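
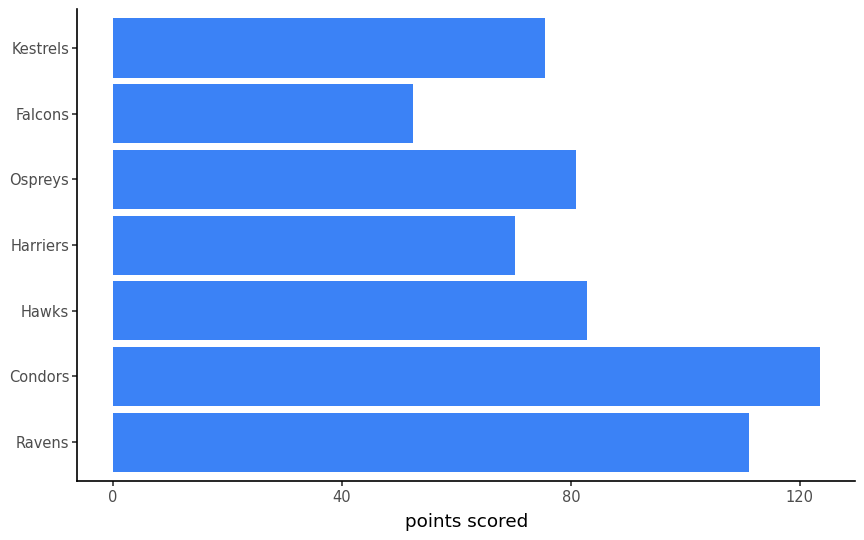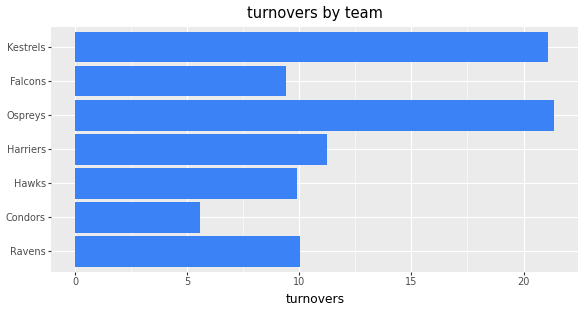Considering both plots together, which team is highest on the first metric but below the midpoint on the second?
Condors

Chart 2 median turnovers ≈ 10; below-median teams: Condors, Hawks, Falcons. Among those, Condors has the highest points scored (≈ 120).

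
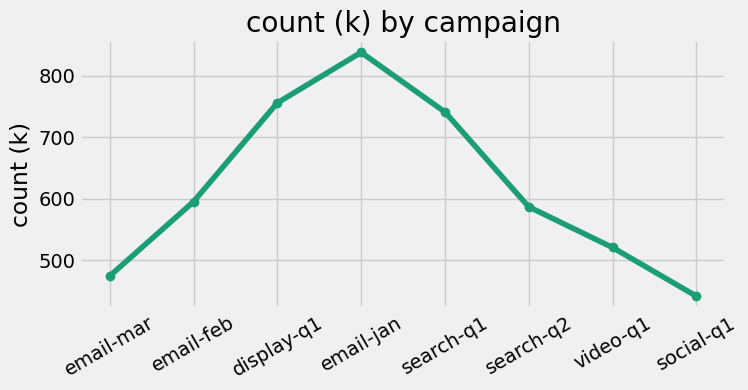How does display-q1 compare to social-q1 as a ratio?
≈ 1.67×

display-q1 ≈ 750, social-q1 ≈ 450; 750/450 ≈ 1.67.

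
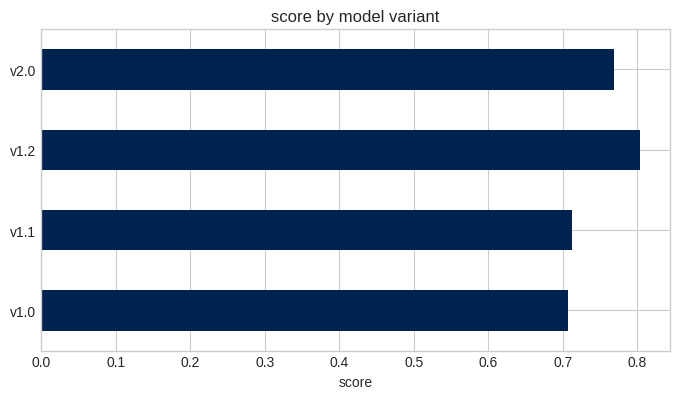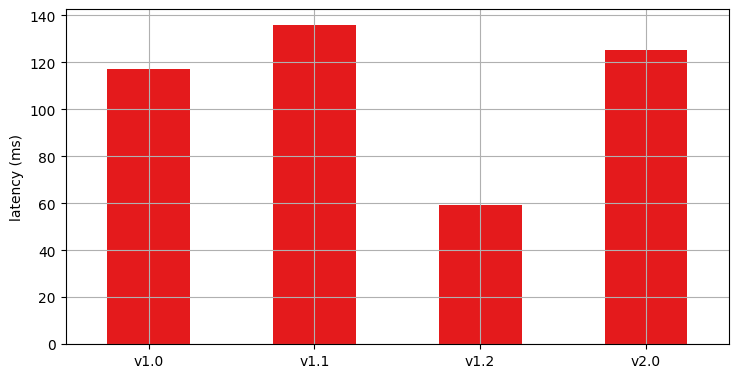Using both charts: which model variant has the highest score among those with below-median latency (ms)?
v1.2

Chart 2 median latency (ms) ≈ 120; below-median model variants: v1.0, v1.2. Among those, v1.2 has the highest score (≈ 0.8).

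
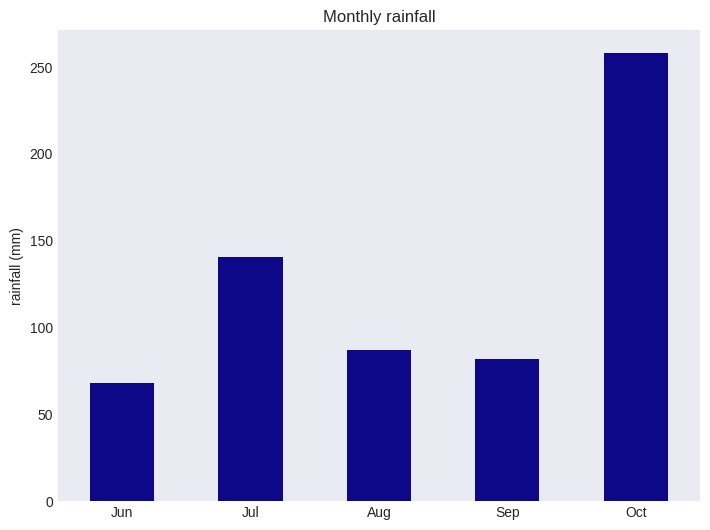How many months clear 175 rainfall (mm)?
1

Above 175: Oct.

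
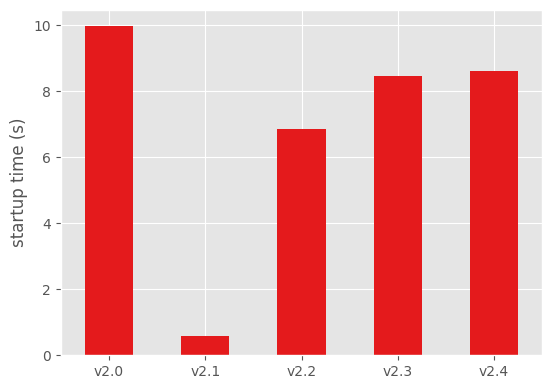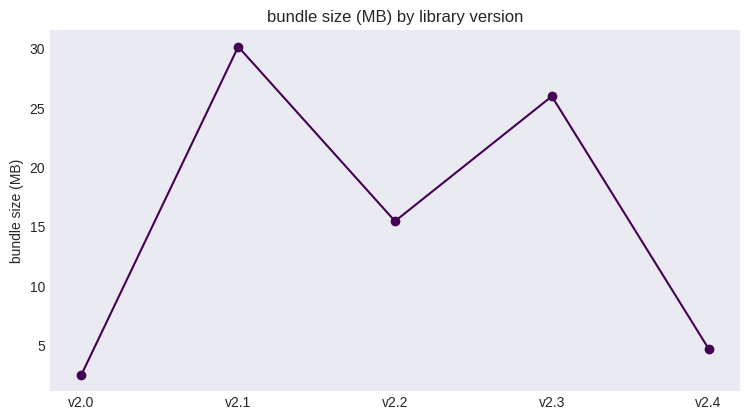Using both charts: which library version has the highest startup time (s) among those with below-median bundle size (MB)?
v2.0

Chart 2 median bundle size (MB) ≈ 15; below-median library versions: v2.0, v2.4. Among those, v2.0 has the highest startup time (s) (≈ 10).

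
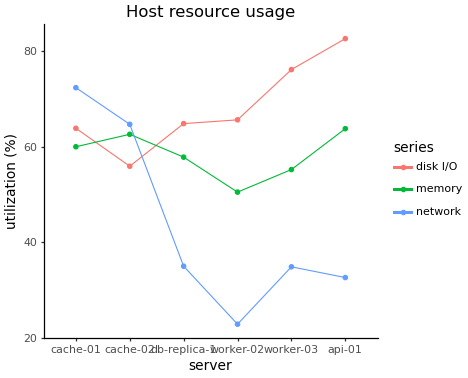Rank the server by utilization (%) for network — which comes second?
Top 3 for network: cache-01 ≈ 70, cache-02 ≈ 65, db-replica-1 ≈ 35.

cache-02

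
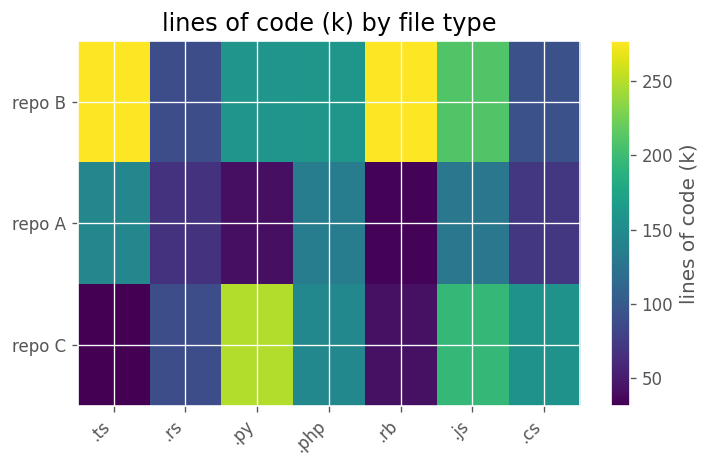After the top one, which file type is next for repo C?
.js

Top 3 for repo C: .py ≈ 250, .js ≈ 200, .cs ≈ 150.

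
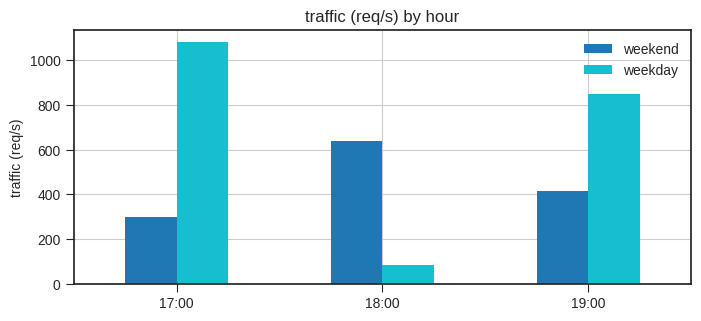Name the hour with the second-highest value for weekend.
19:00

Top 3 for weekend: 18:00 ≈ 600, 19:00 ≈ 400, 17:00 ≈ 300.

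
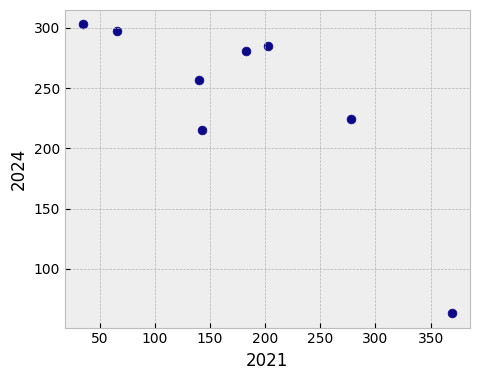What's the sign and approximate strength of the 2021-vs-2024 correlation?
Points are negatively correlated; strong (|r| ≈ 0.8).

negative, strong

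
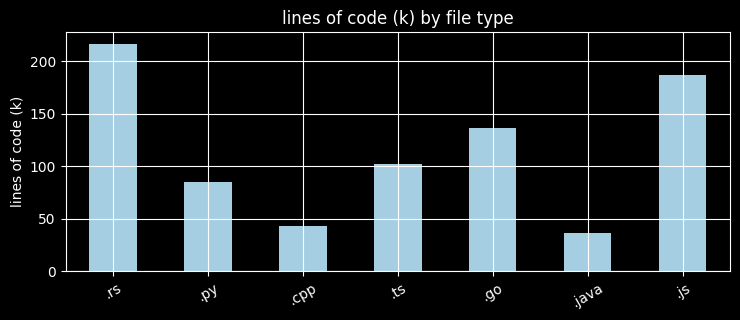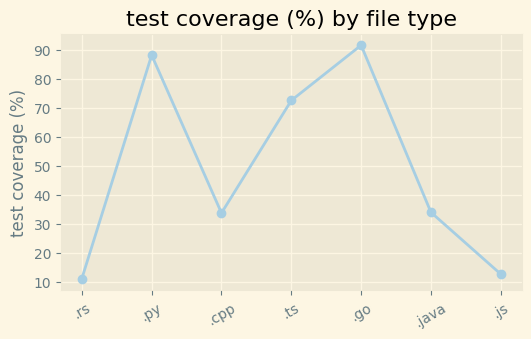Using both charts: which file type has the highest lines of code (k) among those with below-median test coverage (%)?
.rs

Chart 2 median test coverage (%) ≈ 30; below-median file types: .rs, .cpp, .js. Among those, .rs has the highest lines of code (k) (≈ 220).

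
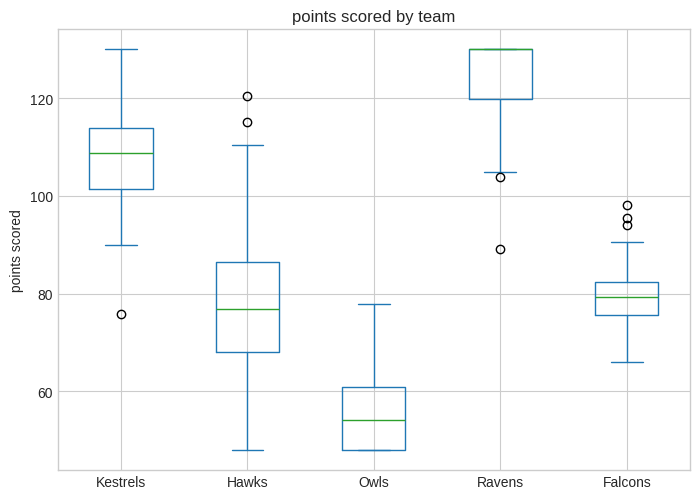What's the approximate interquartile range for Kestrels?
≈ 10

Q3 ≈ 110, Q1 ≈ 100; IQR ≈ 10.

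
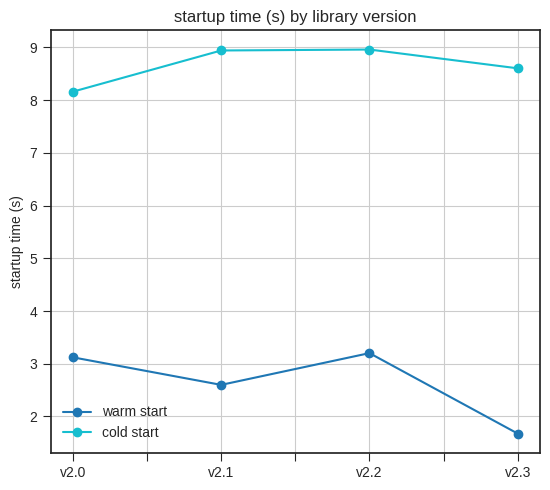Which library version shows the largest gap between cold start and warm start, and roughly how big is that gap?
v2.3: cold start ≈ 9, warm start ≈ 2 → gap ≈ 7. Next-largest (v2.1) is only ≈ 6.

v2.3, ≈ 7 s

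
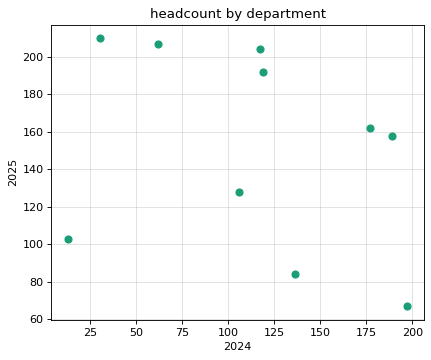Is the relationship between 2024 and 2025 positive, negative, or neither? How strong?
Points are negatively correlated; weak (|r| ≈ 0.3).

negative, weak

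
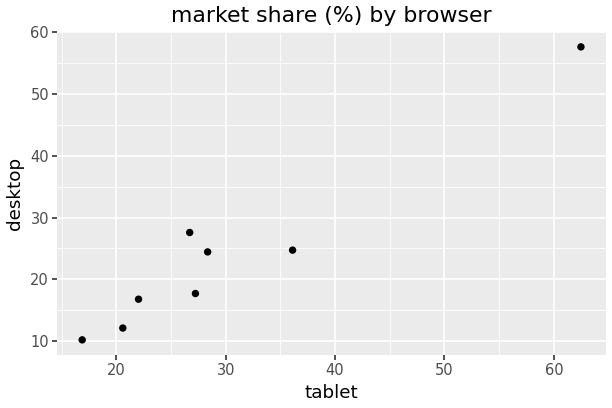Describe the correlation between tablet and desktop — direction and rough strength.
Points are positively correlated; strong (|r| ≈ 1.0).

positive, strong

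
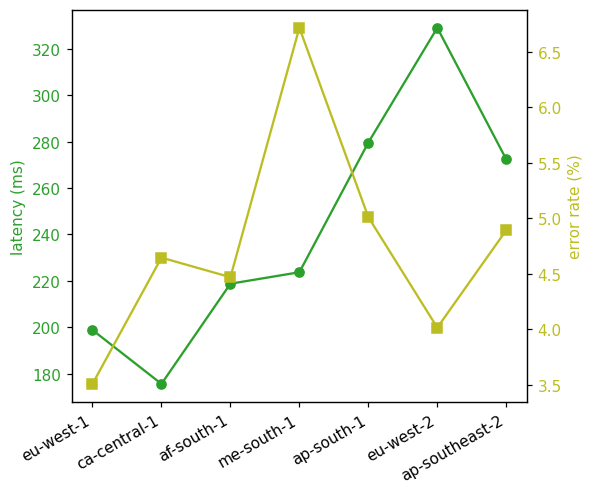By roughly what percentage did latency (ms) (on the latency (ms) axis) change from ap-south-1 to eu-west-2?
≈ +14.3%

ap-south-1 ≈ 280, eu-west-2 ≈ 320; (320 − 280) / 280 ≈ +14.3%.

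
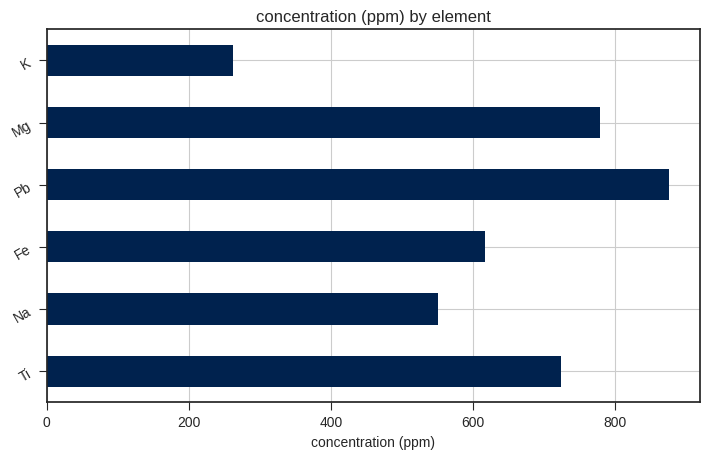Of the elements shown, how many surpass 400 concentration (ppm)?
Above 400: Ti, Na, Fe, Pb, Mg.

5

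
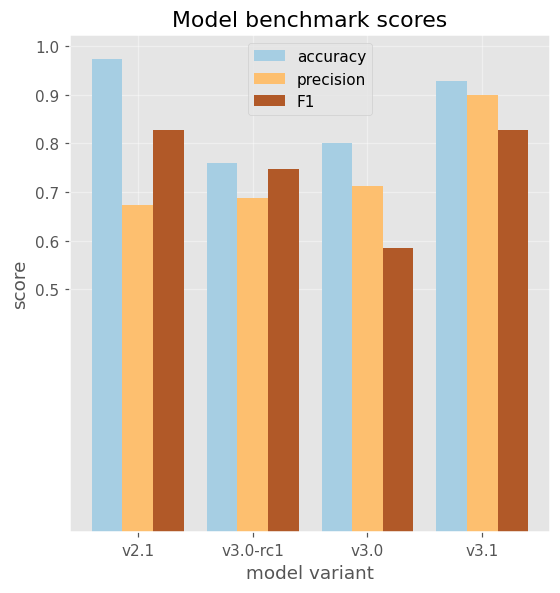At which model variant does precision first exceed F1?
v3.0

v3.0-rc1: precision ≈ 0.7 vs F1 ≈ 0.7 (not yet); v3.0: precision ≈ 0.7 vs F1 ≈ 0.6 (first crossover).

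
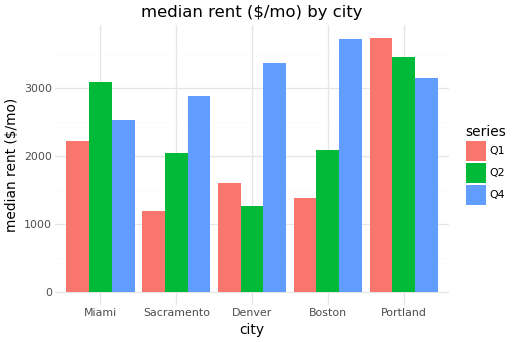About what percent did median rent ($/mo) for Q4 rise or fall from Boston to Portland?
≈ -14.3%

Boston ≈ 3500, Portland ≈ 3000; (3000 − 3500) / 3500 ≈ -14.3%.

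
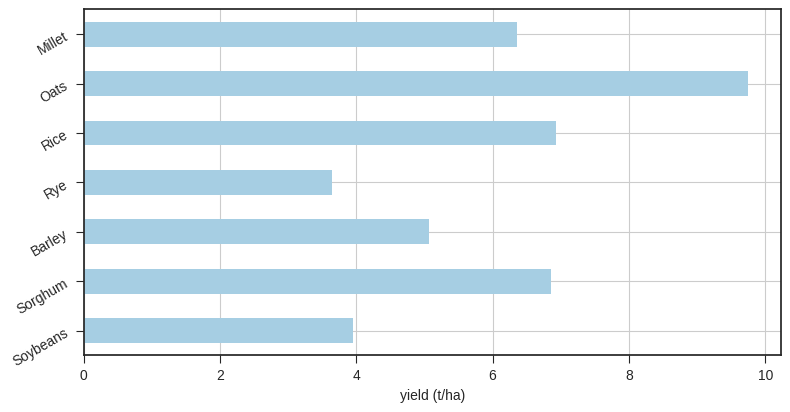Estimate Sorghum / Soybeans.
≈ 1.75×

Sorghum ≈ 7, Soybeans ≈ 4; 7/4 ≈ 1.75.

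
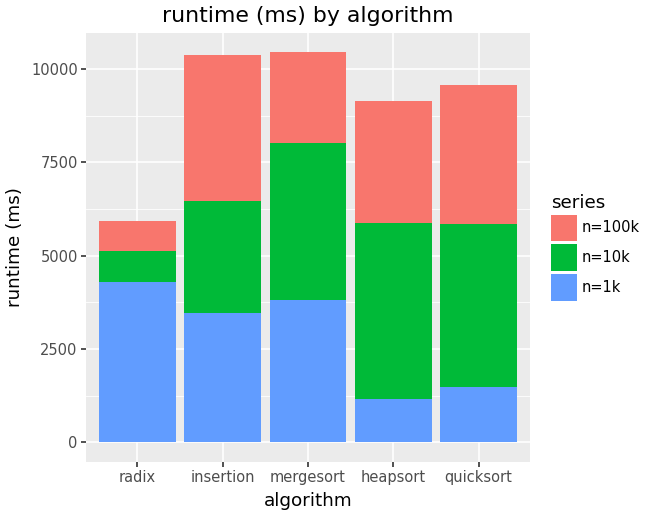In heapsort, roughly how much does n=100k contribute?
≈ 3000

n=100k top ≈ 9000, bottom ≈ 6000; segment ≈ 3000.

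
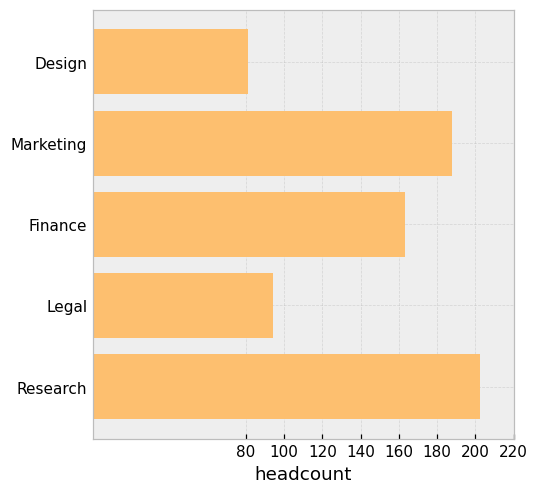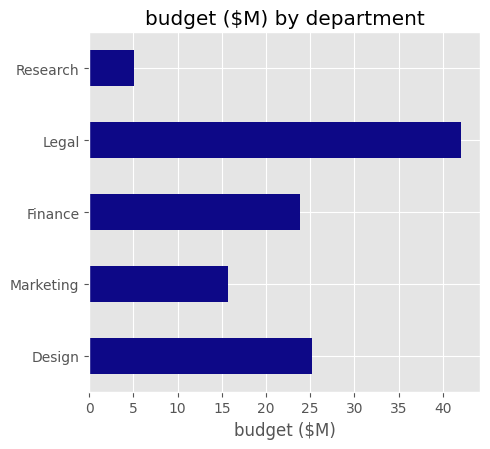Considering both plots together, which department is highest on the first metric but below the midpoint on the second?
Chart 2 median budget ($M) ≈ 25; below-median departments: Marketing, Research. Among those, Research has the highest headcount (≈ 200).

Research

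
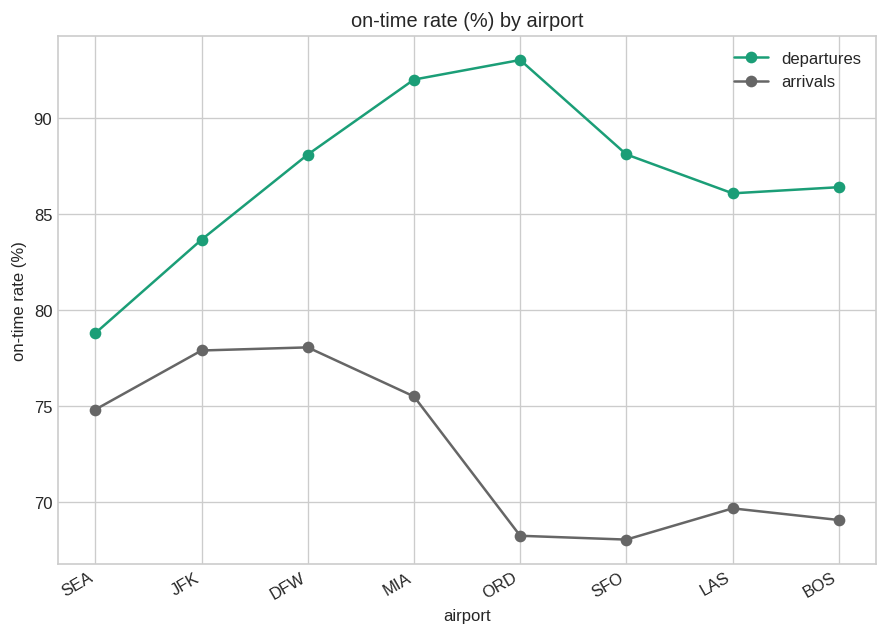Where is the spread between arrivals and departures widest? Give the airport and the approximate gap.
ORD, ≈ 25 %

ORD: arrivals ≈ 70, departures ≈ 95 → gap ≈ 25. Next-largest (SFO) is only ≈ 20.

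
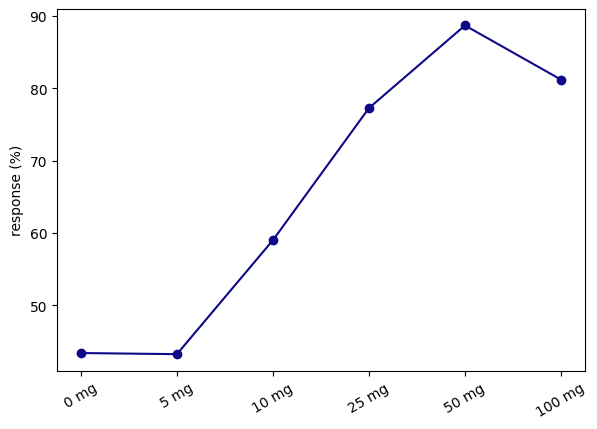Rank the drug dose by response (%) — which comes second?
Top 3: 50 mg ≈ 90, 100 mg ≈ 80, 25 mg ≈ 75.

100 mg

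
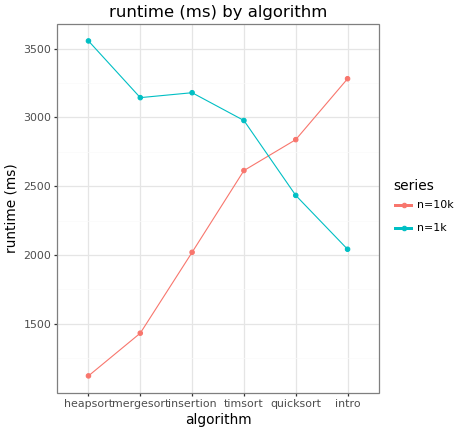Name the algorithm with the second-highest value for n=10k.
Top 3 for n=10k: intro ≈ 3500, quicksort ≈ 3000, timsort ≈ 2500.

quicksort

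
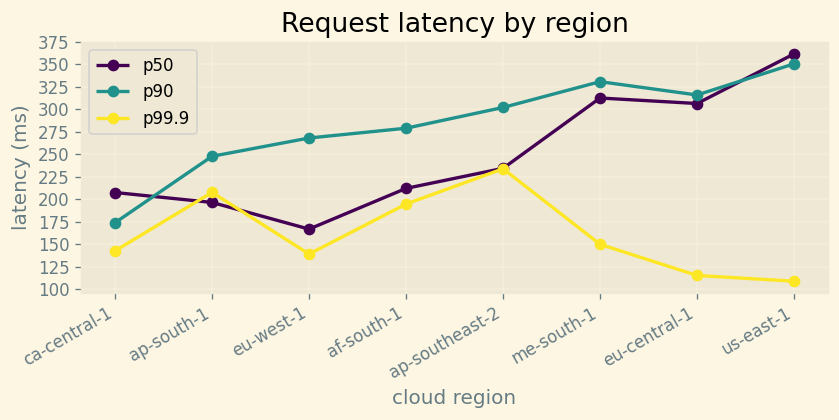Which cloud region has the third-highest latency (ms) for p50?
Top 4 for p50: us-east-1 ≈ 350, me-south-1 ≈ 325, eu-central-1 ≈ 300, ap-southeast-2 ≈ 225.

eu-central-1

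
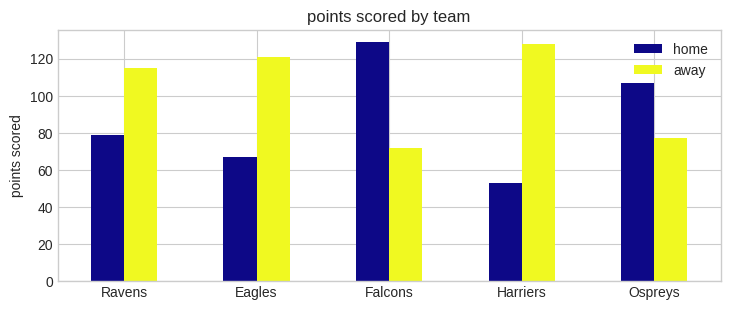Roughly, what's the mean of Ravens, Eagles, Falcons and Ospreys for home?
(80 + 60 + 120 + 100) / 4 ≈ 90.

≈ 90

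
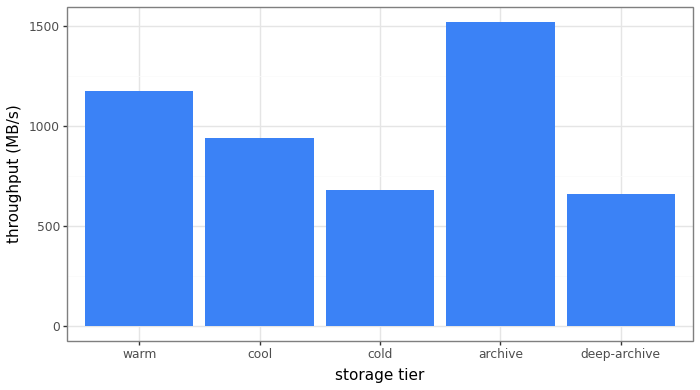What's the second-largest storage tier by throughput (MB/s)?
Top 3: archive ≈ 1600, warm ≈ 1200, cool ≈ 1000.

warm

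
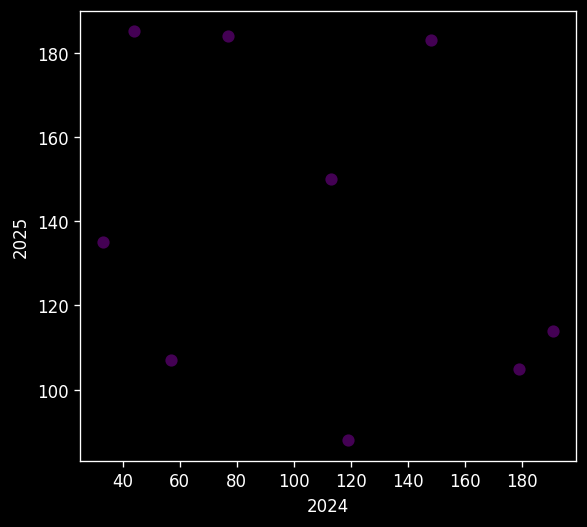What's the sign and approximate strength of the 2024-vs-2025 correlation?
Points are negatively correlated; weak (|r| ≈ 0.3).

negative, weak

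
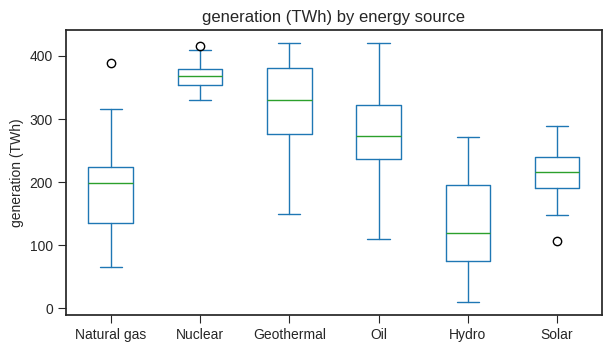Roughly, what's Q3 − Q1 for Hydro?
≈ 120

Q3 ≈ 200, Q1 ≈ 80; IQR ≈ 120.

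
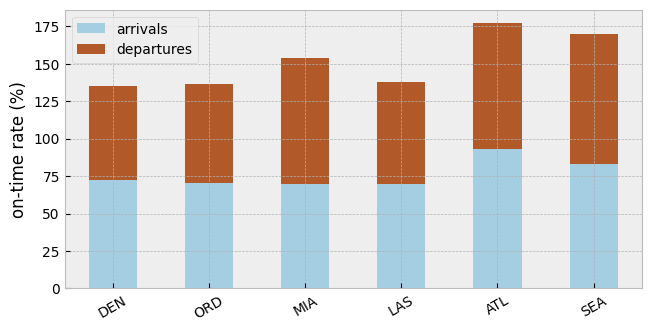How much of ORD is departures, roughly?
≈ 60

departures top ≈ 140, bottom ≈ 80; segment ≈ 60.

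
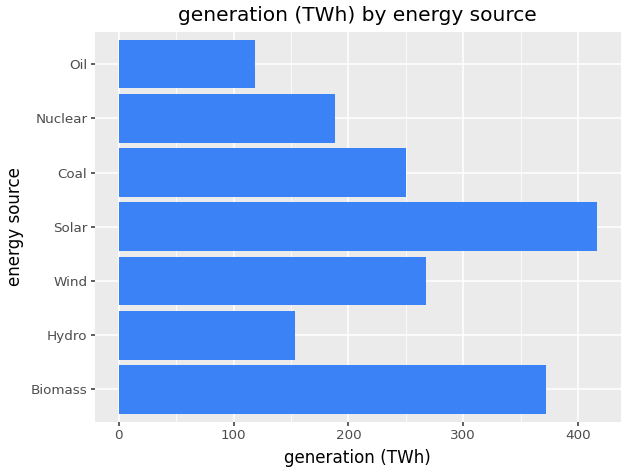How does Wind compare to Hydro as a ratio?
Wind ≈ 250, Hydro ≈ 150; 250/150 ≈ 1.67.

≈ 1.67×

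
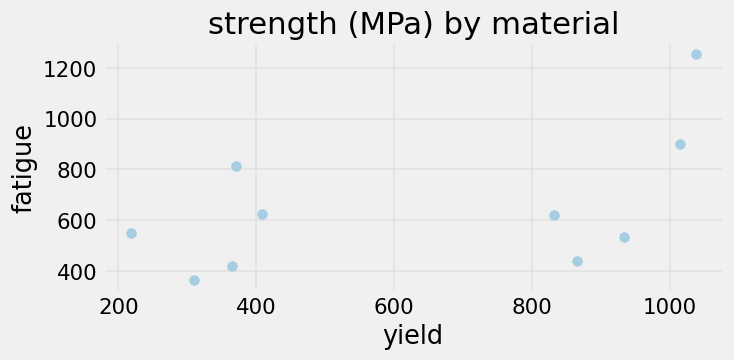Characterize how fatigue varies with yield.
Points are positively correlated; moderate (|r| ≈ 0.5).

positive, moderate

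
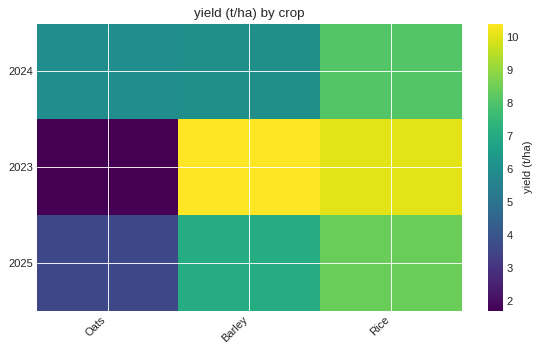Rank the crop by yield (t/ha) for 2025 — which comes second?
Barley

Top 3 for 2025: Rice ≈ 8, Barley ≈ 7, Oats ≈ 4.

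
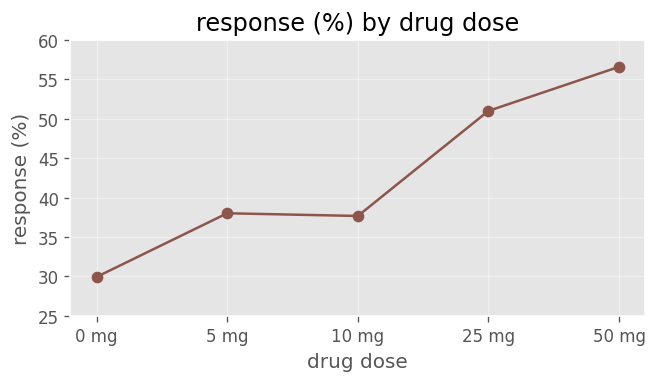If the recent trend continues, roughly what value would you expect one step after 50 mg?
≈ 62.5

Last three: 40, 50, 55 → slope ≈ 7.5/step → next ≈ 62.5.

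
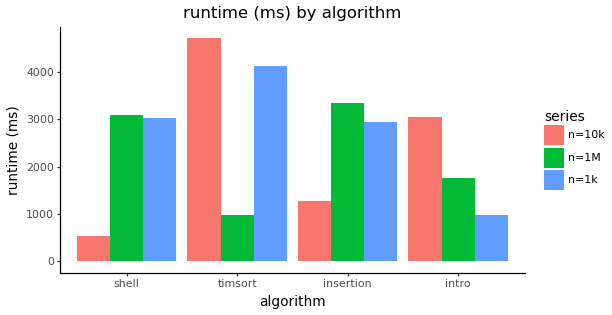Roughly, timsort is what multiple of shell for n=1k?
timsort ≈ 4000, shell ≈ 3000; 4000/3000 ≈ 1.33.

≈ 1.33×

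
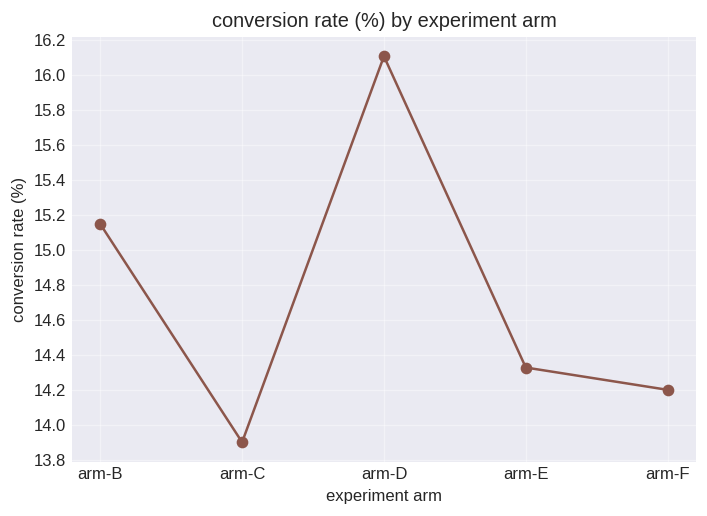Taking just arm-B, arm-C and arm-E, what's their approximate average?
≈ 14.53

(15.2 + 14.0 + 14.4) / 3 ≈ 14.53.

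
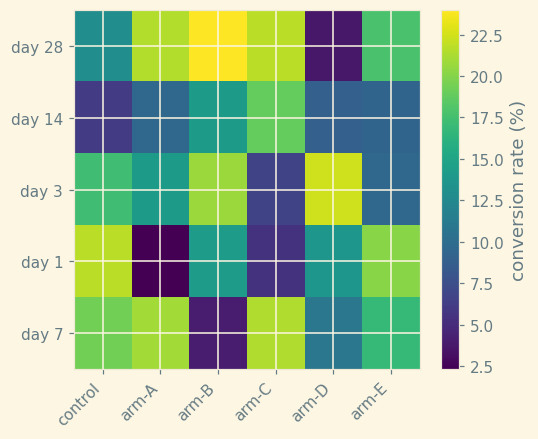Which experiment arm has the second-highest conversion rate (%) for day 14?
Top 3 for day 14: arm-C ≈ 18, arm-B ≈ 14, arm-A ≈ 10.

arm-B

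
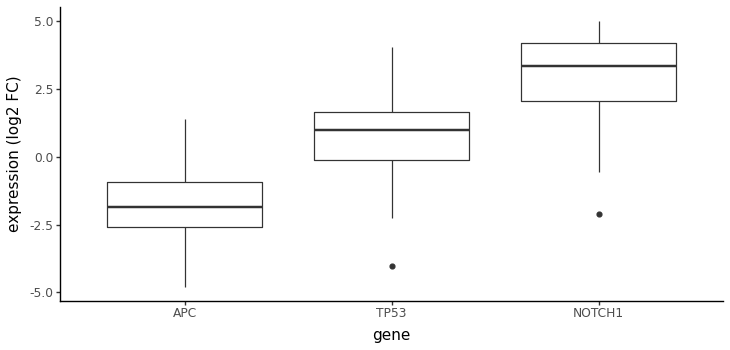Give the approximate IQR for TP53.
≈ 1.5

Q3 ≈ 1.5, Q1 ≈ 0.0; IQR ≈ 1.5.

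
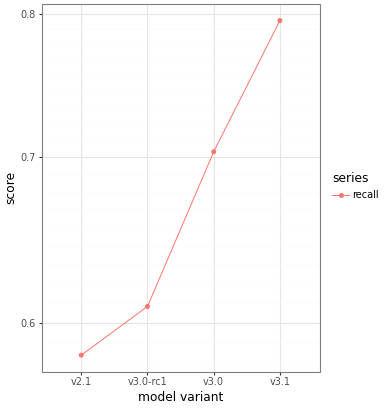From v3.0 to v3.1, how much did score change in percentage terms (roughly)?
v3.0 ≈ 0.70, v3.1 ≈ 0.80; (0.80 − 0.70) / 0.70 ≈ +14.3%.

≈ +14.3%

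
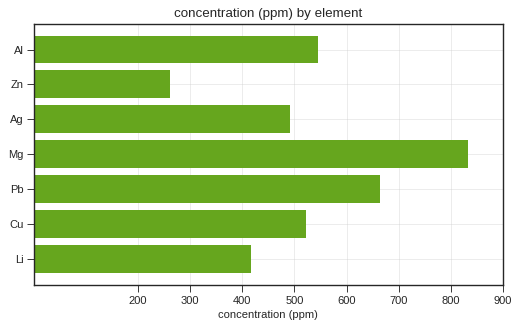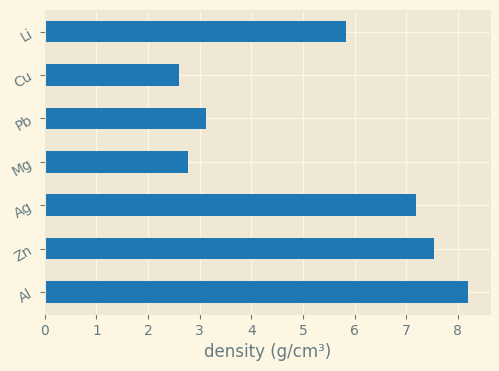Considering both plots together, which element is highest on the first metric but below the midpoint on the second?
Mg

Chart 2 median density (g/cm³) ≈ 6; below-median elements: Mg, Pb, Cu. Among those, Mg has the highest concentration (ppm) (≈ 800).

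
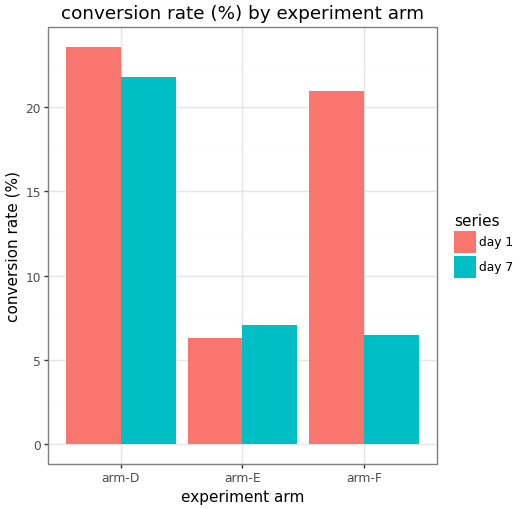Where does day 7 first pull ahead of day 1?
arm-E

arm-D: day 7 ≈ 22 vs day 1 ≈ 24 (not yet); arm-E: day 7 ≈ 8 vs day 1 ≈ 6 (first crossover).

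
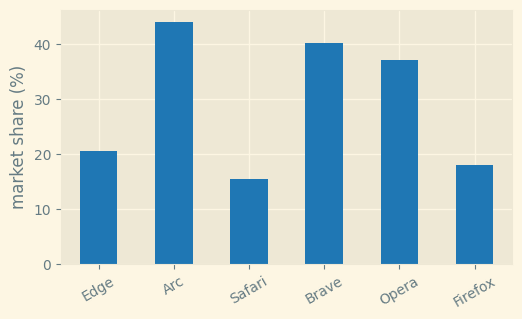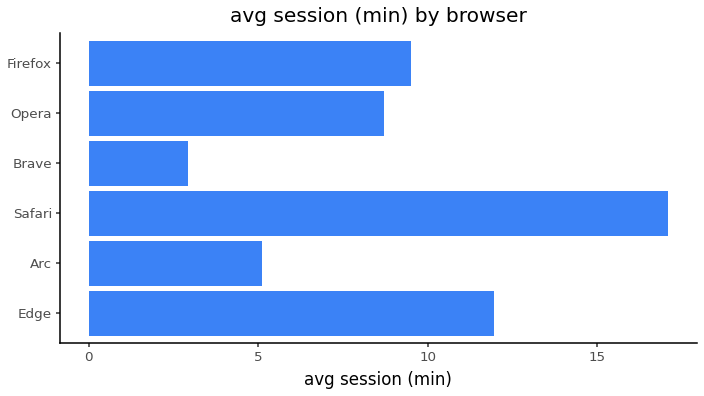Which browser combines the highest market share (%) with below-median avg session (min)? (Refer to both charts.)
Arc

Chart 2 median avg session (min) ≈ 10; below-median browsers: Arc, Brave, Opera. Among those, Arc has the highest market share (%) (≈ 45).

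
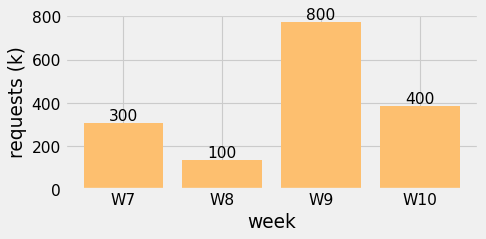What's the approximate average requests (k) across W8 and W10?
≈ 250

(100 + 400) / 2 ≈ 250.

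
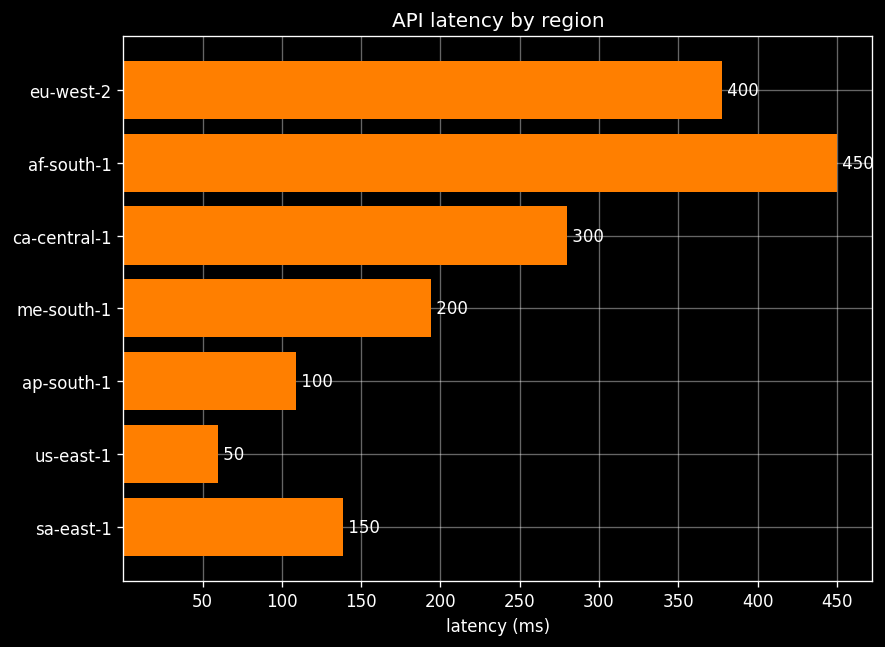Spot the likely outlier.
af-south-1

af-south-1 ≈ 450; the rest sit between ≈ 50 and ≈ 400.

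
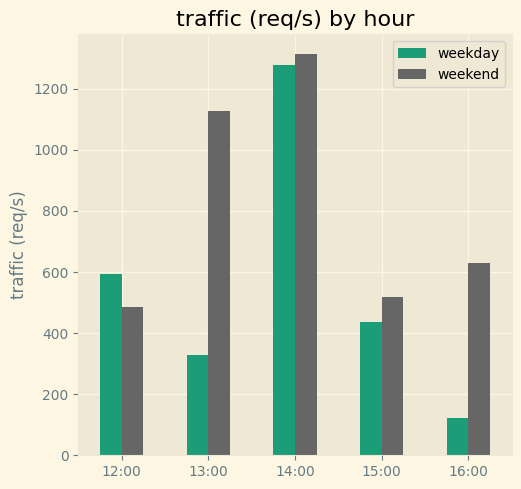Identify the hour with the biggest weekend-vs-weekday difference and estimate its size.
13:00, ≈ 800 req/s

13:00: weekend ≈ 1200, weekday ≈ 400 → gap ≈ 800. Next-largest (16:00) is only ≈ 400.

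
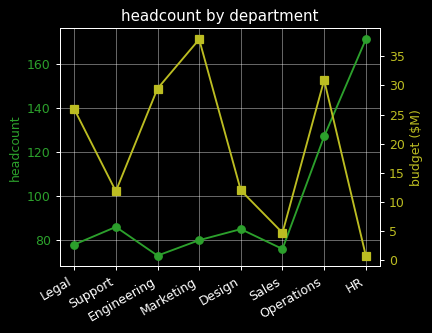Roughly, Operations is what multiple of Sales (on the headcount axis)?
Operations ≈ 130, Sales ≈ 80; 130/80 ≈ 1.62.

≈ 1.62×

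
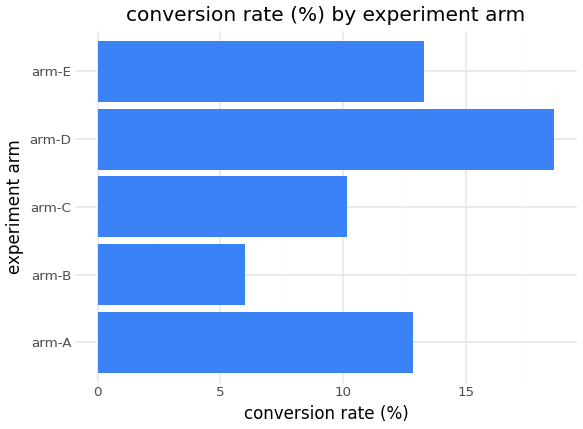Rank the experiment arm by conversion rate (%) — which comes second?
Top 3: arm-D ≈ 18, arm-E ≈ 14, arm-A ≈ 12.

arm-E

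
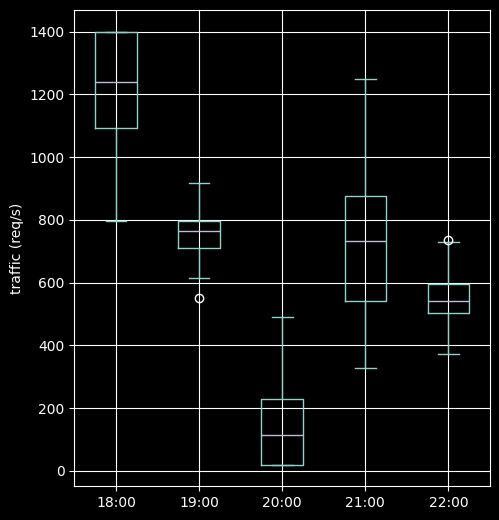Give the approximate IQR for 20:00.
≈ 200

Q3 ≈ 200, Q1 ≈ 0; IQR ≈ 200.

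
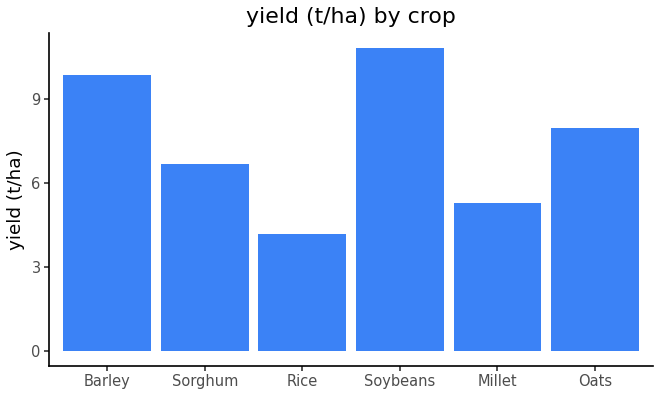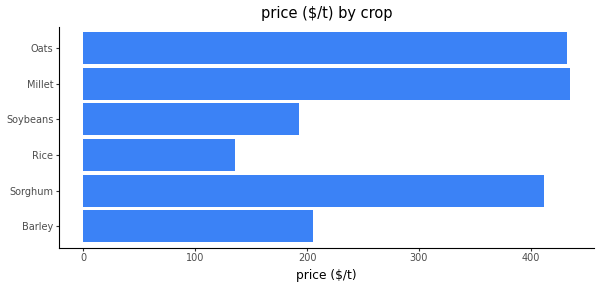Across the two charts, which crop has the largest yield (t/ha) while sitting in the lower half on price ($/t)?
Soybeans

Chart 2 median price ($/t) ≈ 300; below-median crops: Barley, Rice, Soybeans. Among those, Soybeans has the highest yield (t/ha) (≈ 11).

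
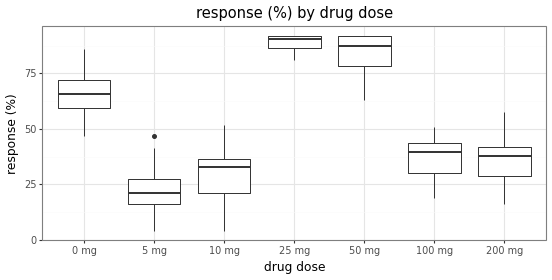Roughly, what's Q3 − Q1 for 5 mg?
≈ 10

Q3 ≈ 30, Q1 ≈ 20; IQR ≈ 10.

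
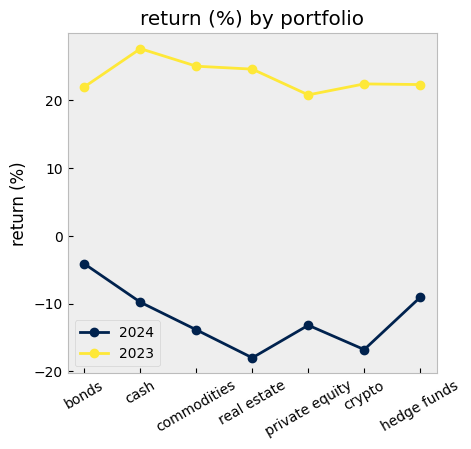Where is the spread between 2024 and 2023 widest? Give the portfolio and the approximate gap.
real estate, ≈ 45 %

real estate: 2024 ≈ -20, 2023 ≈ 25 → gap ≈ 45. Next-largest (crypto) is only ≈ 35.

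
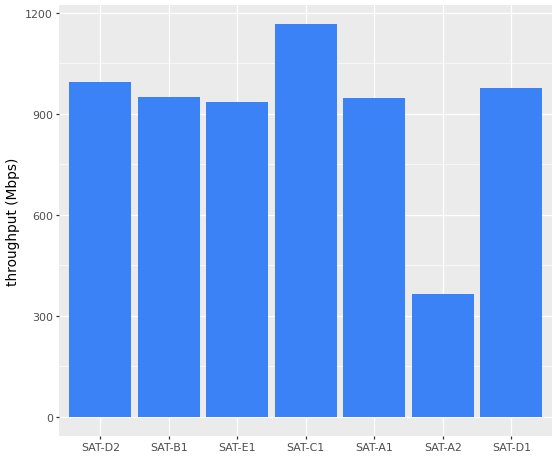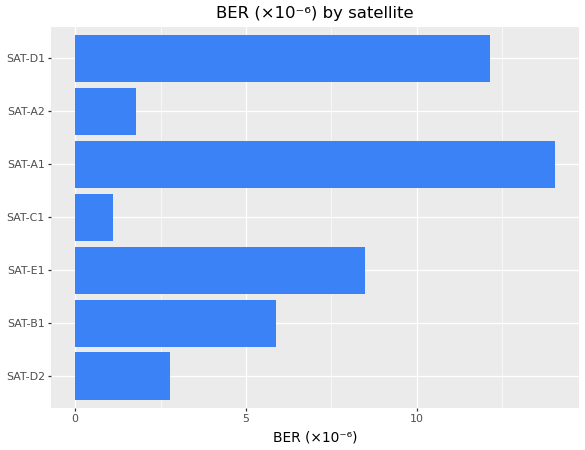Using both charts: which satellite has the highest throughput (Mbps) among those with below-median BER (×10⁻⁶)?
Chart 2 median BER (×10⁻⁶) ≈ 6; below-median satellites: SAT-D2, SAT-C1, SAT-A2. Among those, SAT-C1 has the highest throughput (Mbps) (≈ 1200).

SAT-C1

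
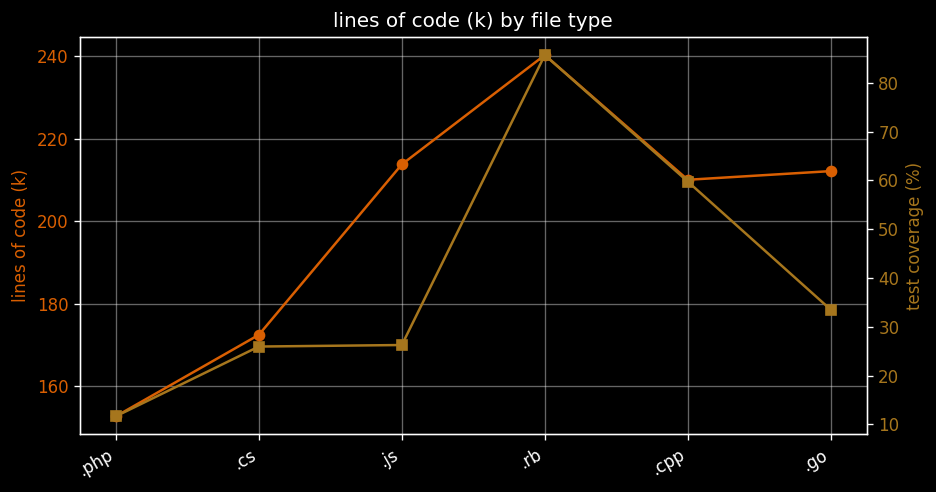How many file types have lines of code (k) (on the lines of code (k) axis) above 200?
Above 200: .js, .rb, .cpp, .go.

4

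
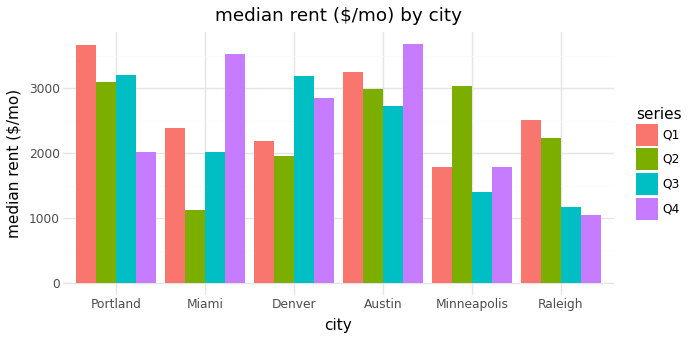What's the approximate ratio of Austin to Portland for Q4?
Austin ≈ 3500, Portland ≈ 2000; 3500/2000 ≈ 1.75.

≈ 1.75×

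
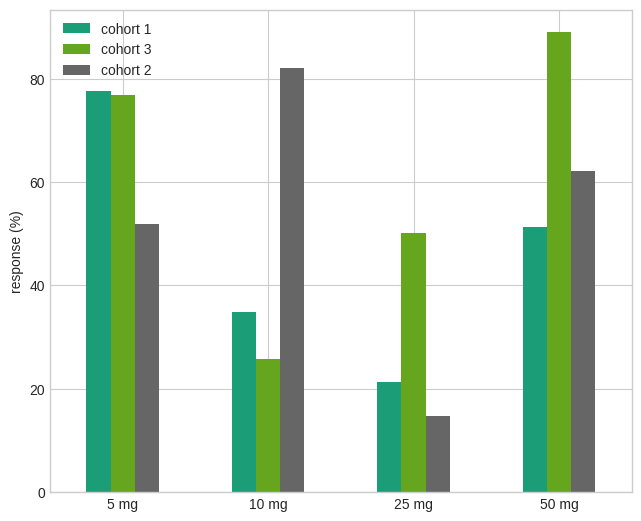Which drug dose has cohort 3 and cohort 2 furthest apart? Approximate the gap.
10 mg, ≈ 50 %

10 mg: cohort 3 ≈ 30, cohort 2 ≈ 80 → gap ≈ 50. Next-largest (25 mg) is only ≈ 40.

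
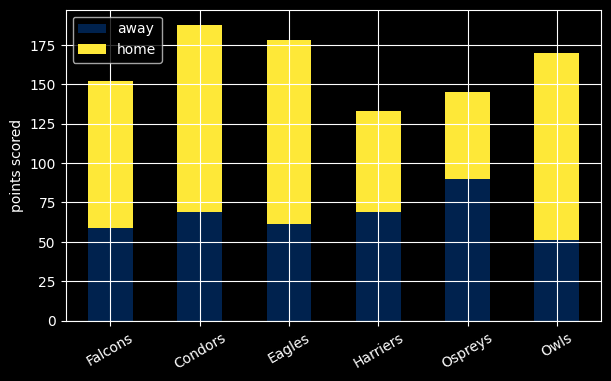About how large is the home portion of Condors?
home top ≈ 180, bottom ≈ 60; segment ≈ 120.

≈ 120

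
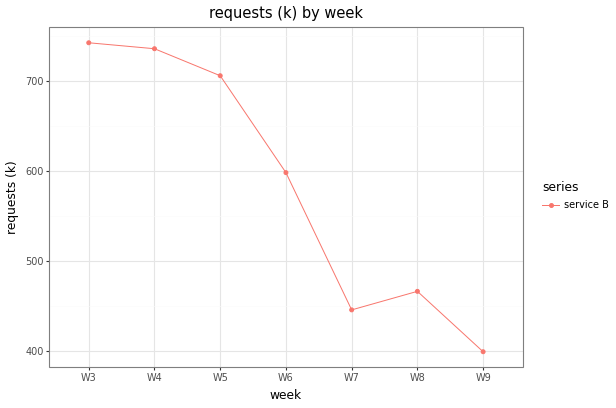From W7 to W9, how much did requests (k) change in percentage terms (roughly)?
W7 ≈ 450, W9 ≈ 400; (400 − 450) / 450 ≈ -11.1%.

≈ -11.1%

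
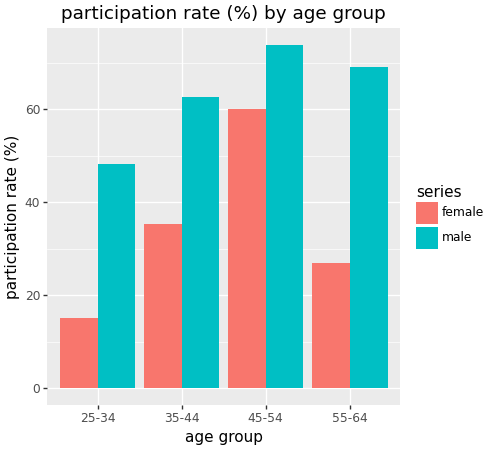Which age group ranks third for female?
55-64

Top 4 for female: 45-54 ≈ 60, 35-44 ≈ 40, 55-64 ≈ 30, 25-34 ≈ 20.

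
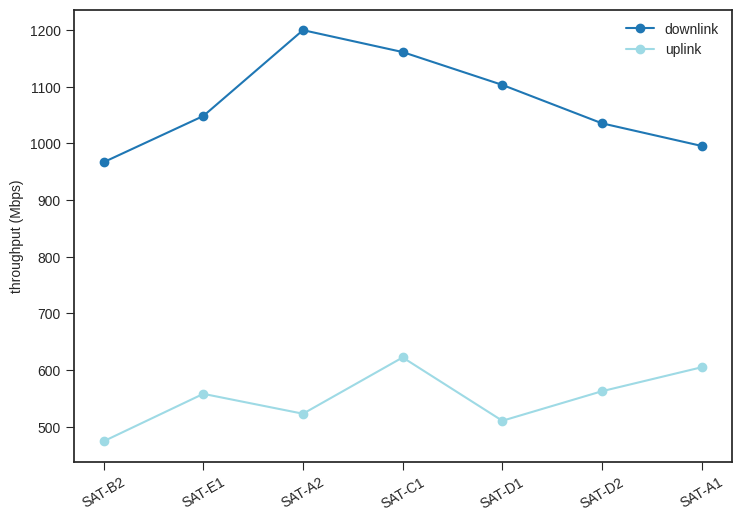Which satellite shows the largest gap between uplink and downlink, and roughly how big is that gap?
SAT-A2, ≈ 700 Mbps

SAT-A2: uplink ≈ 500, downlink ≈ 1200 → gap ≈ 700. Next-largest (SAT-D1) is only ≈ 600.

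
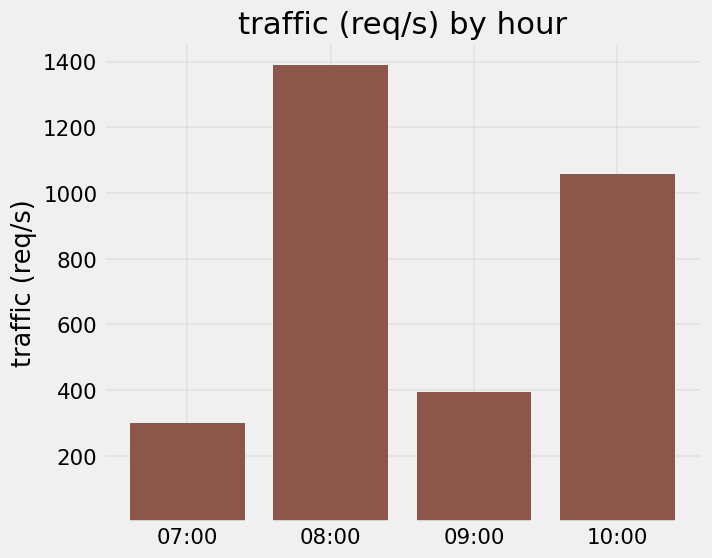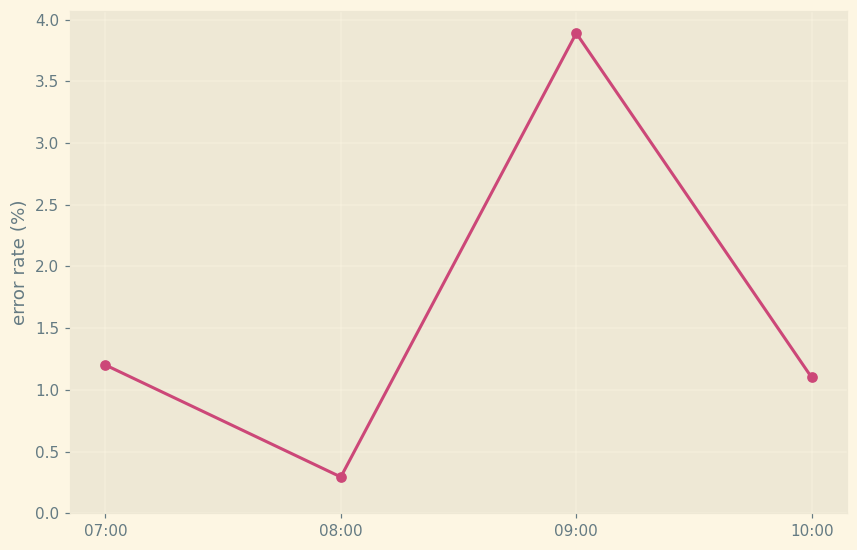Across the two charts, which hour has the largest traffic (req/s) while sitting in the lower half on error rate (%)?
08:00

Chart 2 median error rate (%) ≈ 1; below-median hours: 08:00, 10:00. Among those, 08:00 has the highest traffic (req/s) (≈ 1400).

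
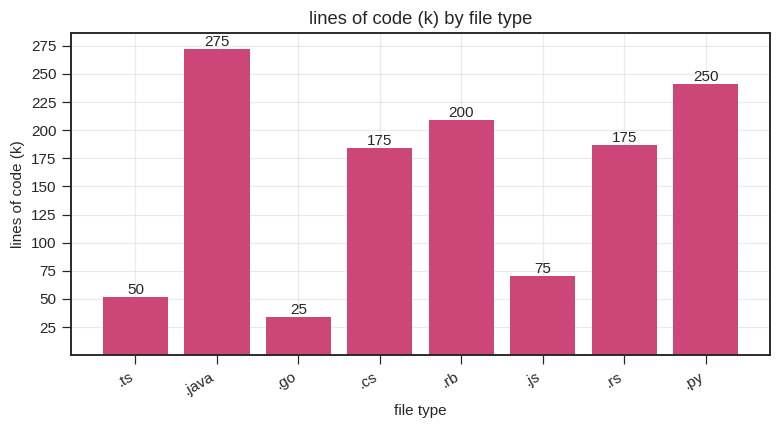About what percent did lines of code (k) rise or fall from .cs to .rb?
.cs ≈ 175, .rb ≈ 200; (200 − 175) / 175 ≈ +14.3%.

≈ +14.3%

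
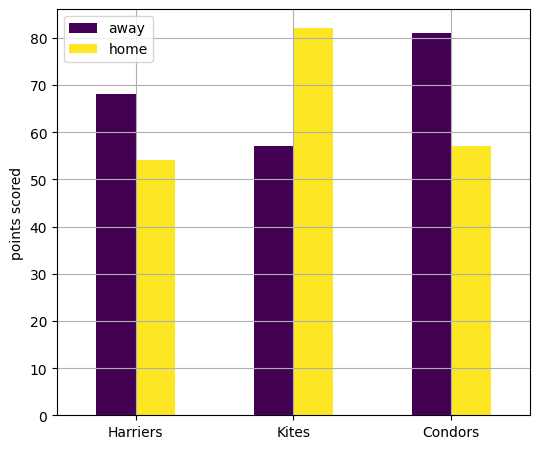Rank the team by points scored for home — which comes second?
Condors

Top 3 for home: Kites ≈ 80, Condors ≈ 60, Harriers ≈ 50.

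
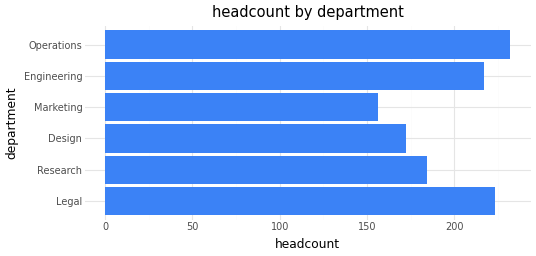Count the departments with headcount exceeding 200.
Above 200: Legal, Engineering, Operations.

3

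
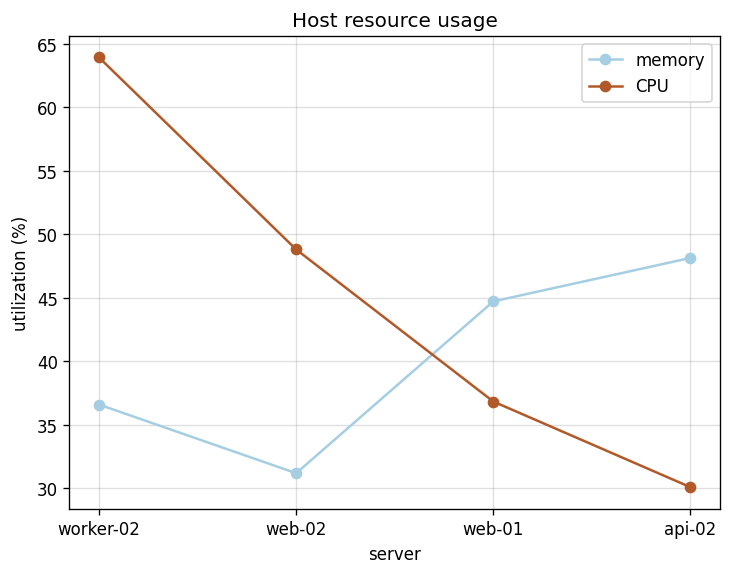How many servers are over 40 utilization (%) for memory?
2

Above 40: web-01, api-02.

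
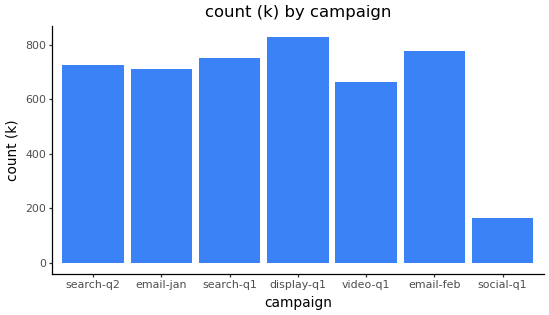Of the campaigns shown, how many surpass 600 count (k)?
Above 600: search-q2, email-jan, search-q1, display-q1, video-q1, email-feb.

6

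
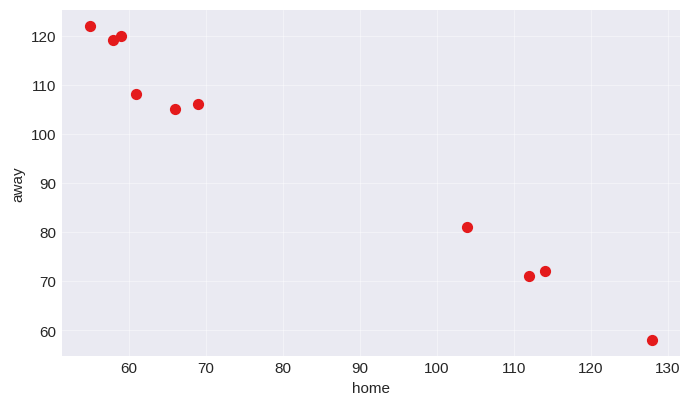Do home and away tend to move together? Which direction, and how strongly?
negative, strong

Points are negatively correlated; strong (|r| ≈ 1.0).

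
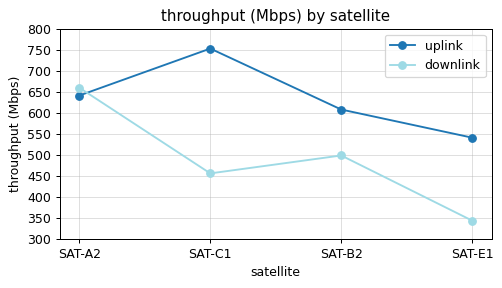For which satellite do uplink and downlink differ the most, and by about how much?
SAT-C1, ≈ 300 Mbps

SAT-C1: uplink ≈ 750, downlink ≈ 450 → gap ≈ 300. Next-largest (SAT-E1) is only ≈ 200.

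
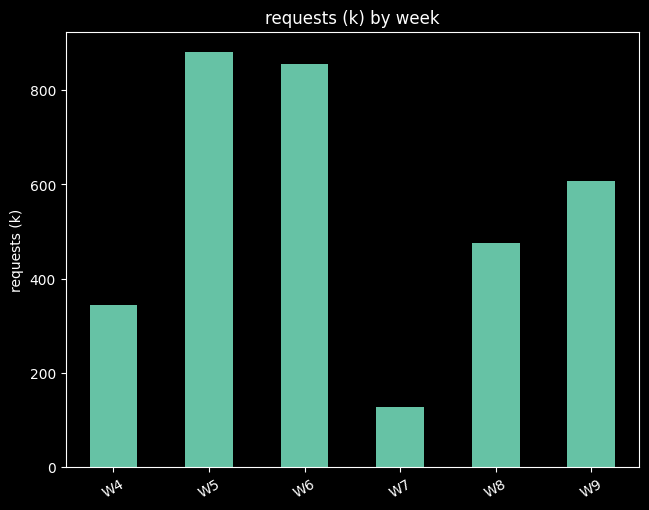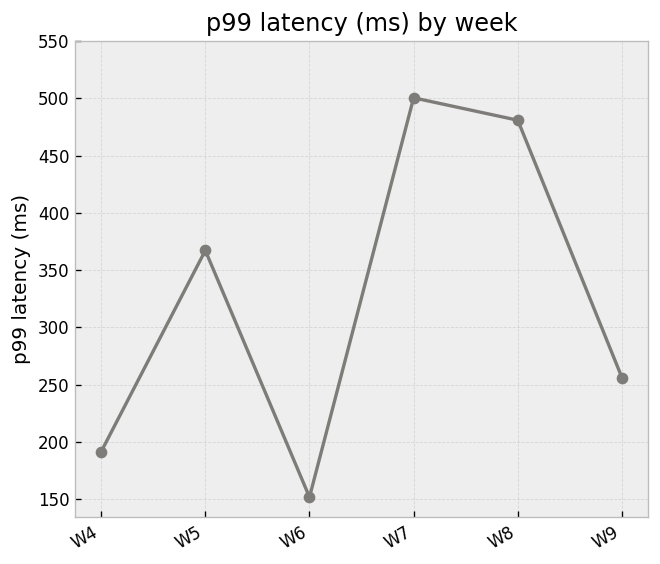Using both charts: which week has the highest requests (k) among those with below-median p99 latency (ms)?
W6

Chart 2 median p99 latency (ms) ≈ 300; below-median weeks: W4, W6, W9. Among those, W6 has the highest requests (k) (≈ 900).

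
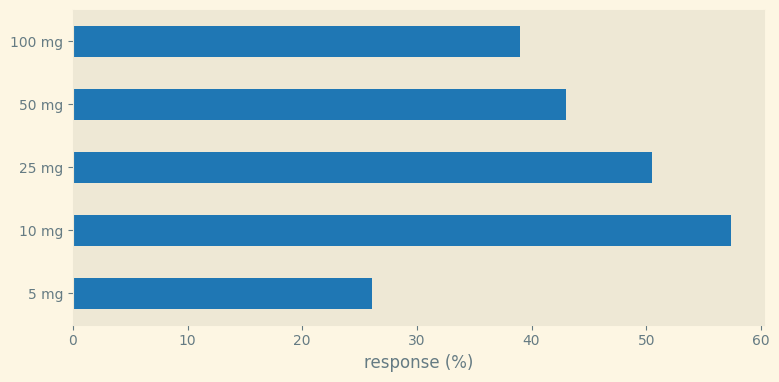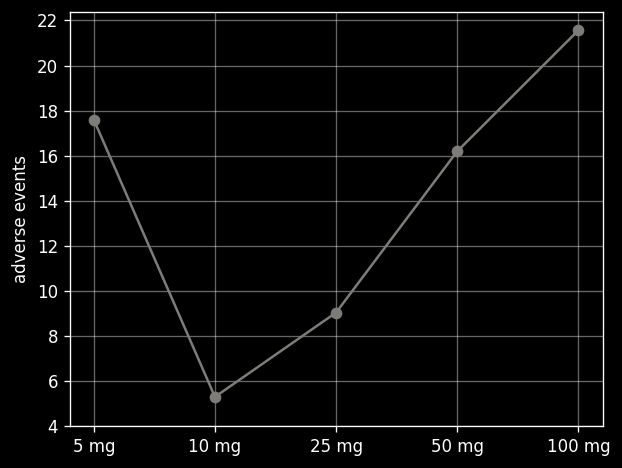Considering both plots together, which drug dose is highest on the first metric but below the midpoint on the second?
10 mg

Chart 2 median adverse events ≈ 16; below-median drug doses: 10 mg, 25 mg. Among those, 10 mg has the highest response (%) (≈ 60).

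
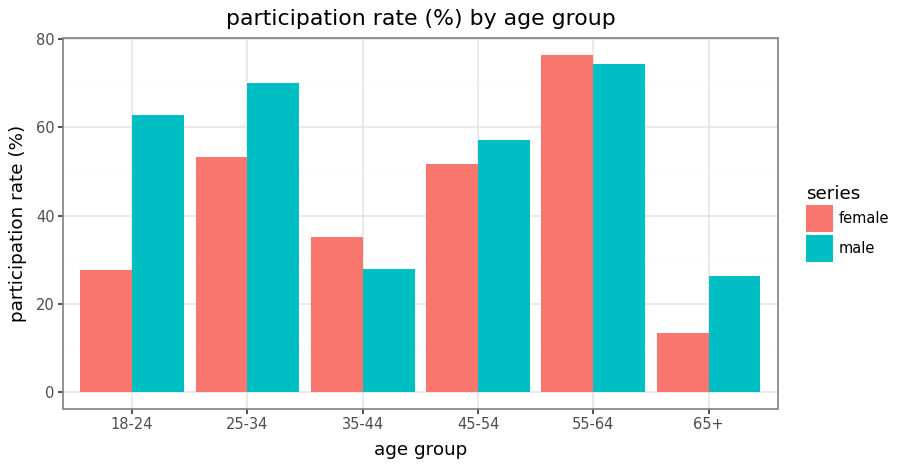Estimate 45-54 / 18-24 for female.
45-54 ≈ 50, 18-24 ≈ 30; 50/30 ≈ 1.67.

≈ 1.67×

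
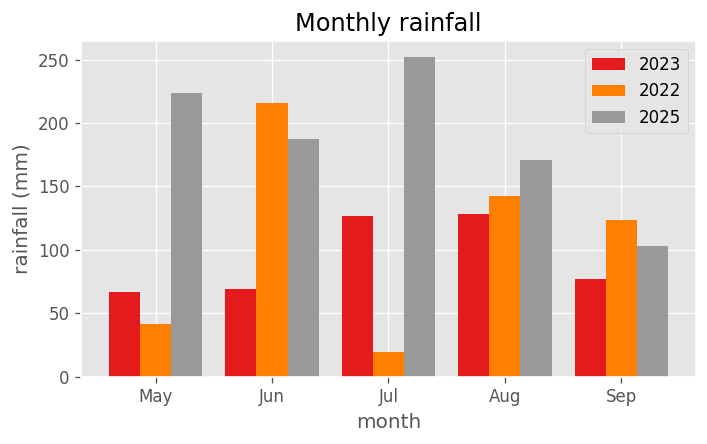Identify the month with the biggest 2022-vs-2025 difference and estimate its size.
Jul: 2022 ≈ 25, 2025 ≈ 250 → gap ≈ 225. Next-largest (May) is only ≈ 175.

Jul, ≈ 225 mm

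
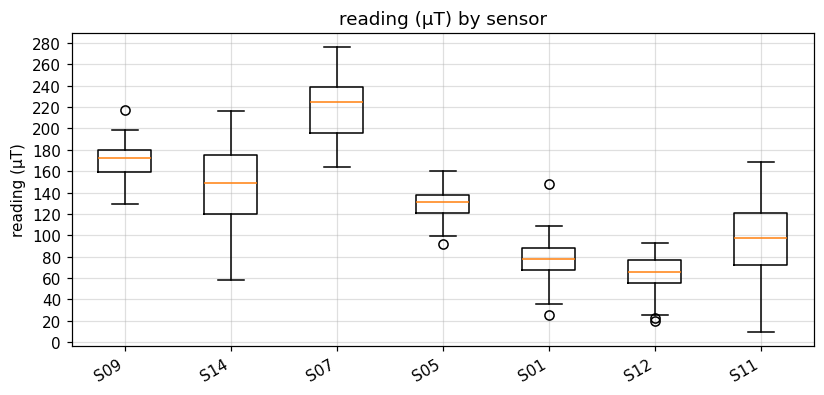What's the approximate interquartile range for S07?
≈ 40

Q3 ≈ 240, Q1 ≈ 200; IQR ≈ 40.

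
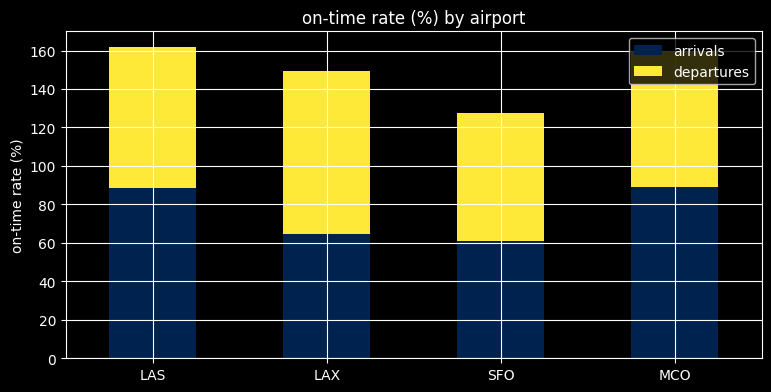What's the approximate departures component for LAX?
≈ 80

departures top ≈ 140, bottom ≈ 60; segment ≈ 80.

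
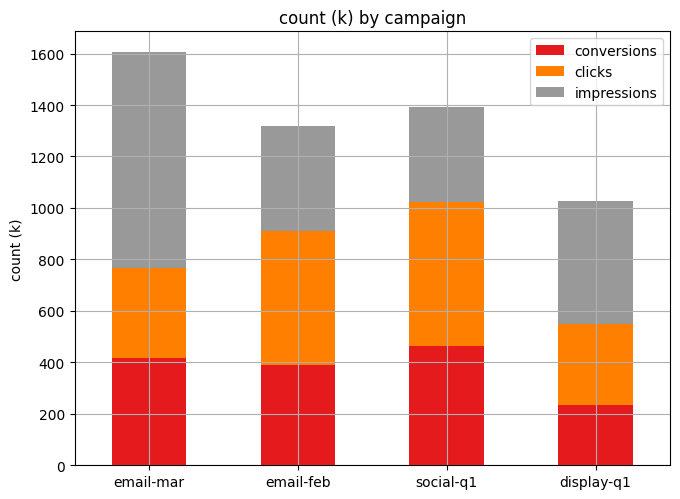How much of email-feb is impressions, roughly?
≈ 400

impressions top ≈ 1400, bottom ≈ 1000; segment ≈ 400.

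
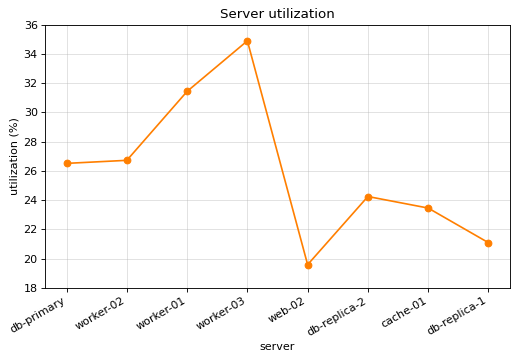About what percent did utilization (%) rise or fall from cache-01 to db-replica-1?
cache-01 ≈ 24, db-replica-1 ≈ 22; (22 − 24) / 24 ≈ -8.3%.

≈ -8.3%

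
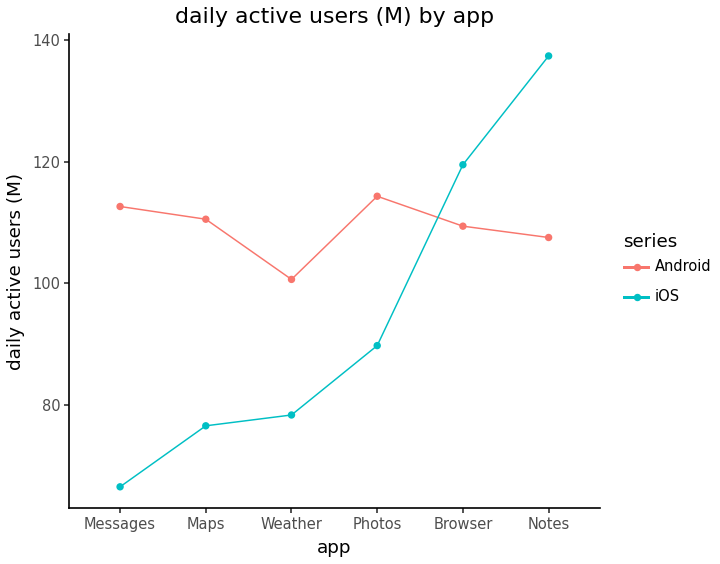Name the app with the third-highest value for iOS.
Top 4 for iOS: Notes ≈ 140, Browser ≈ 120, Photos ≈ 90, Weather ≈ 80.

Photos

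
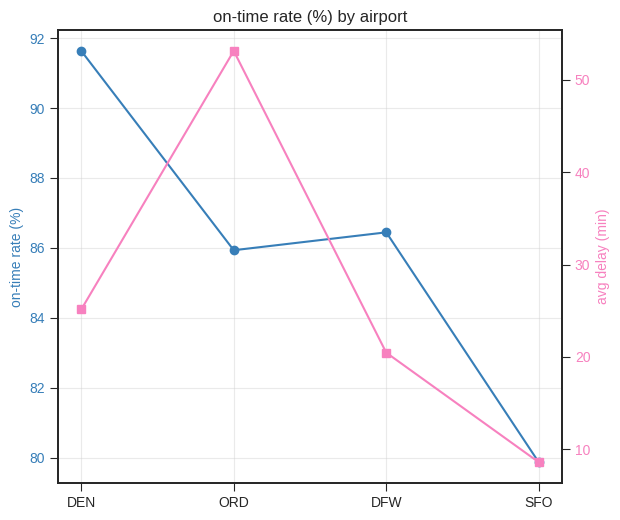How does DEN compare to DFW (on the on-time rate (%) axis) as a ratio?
≈ 1.07×

DEN ≈ 92, DFW ≈ 86; 92/86 ≈ 1.07.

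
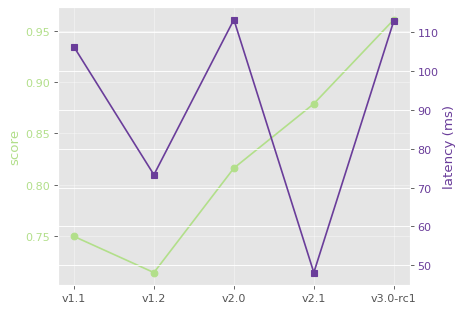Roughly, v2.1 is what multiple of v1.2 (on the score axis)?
≈ 1.29×

v2.1 ≈ 0.90, v1.2 ≈ 0.70; 0.90/0.70 ≈ 1.29.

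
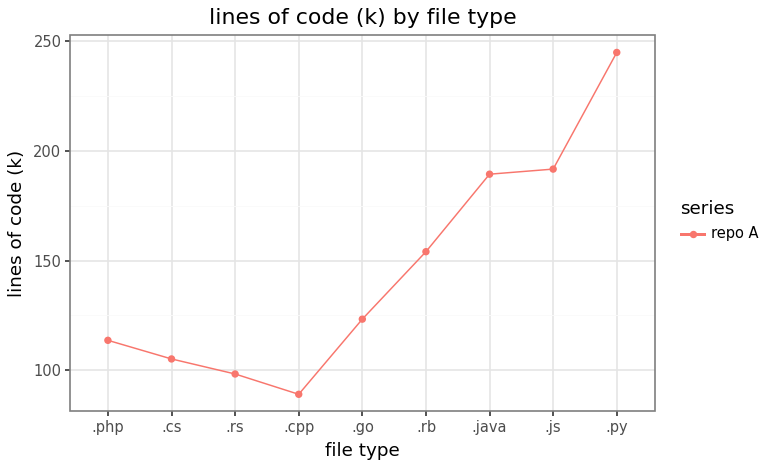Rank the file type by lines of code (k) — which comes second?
.js

Top 3: .py ≈ 240, .js ≈ 200, .java ≈ 180.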